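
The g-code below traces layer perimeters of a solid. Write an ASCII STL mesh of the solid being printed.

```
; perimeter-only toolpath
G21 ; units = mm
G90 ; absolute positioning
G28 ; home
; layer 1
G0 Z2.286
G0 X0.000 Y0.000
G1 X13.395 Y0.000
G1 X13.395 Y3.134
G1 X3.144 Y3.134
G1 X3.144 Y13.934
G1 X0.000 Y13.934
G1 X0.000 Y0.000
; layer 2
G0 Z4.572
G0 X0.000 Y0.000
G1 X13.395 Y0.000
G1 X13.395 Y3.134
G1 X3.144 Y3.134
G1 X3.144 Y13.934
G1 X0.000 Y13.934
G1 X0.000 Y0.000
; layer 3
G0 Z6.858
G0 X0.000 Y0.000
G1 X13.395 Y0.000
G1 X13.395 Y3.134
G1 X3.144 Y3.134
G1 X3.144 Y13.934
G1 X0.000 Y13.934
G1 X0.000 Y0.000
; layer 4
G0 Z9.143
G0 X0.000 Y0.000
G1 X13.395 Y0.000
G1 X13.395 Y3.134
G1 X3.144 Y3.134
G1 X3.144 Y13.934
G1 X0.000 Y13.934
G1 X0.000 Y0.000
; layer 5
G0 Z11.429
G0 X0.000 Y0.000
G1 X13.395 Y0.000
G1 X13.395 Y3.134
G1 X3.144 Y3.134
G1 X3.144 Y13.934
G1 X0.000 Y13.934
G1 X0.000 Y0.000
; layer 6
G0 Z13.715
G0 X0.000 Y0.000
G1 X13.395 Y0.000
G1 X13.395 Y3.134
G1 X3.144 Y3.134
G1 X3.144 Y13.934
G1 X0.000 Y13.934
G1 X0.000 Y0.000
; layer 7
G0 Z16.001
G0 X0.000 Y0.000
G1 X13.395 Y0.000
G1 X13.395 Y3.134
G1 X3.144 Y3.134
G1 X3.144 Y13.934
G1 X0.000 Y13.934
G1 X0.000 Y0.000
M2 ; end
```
solid part
  facet normal 0.0000 0.0000 -1.0000
    outer loop
      vertex 13.395 3.134 0.000
      vertex 13.395 0.000 0.000
      vertex 0.000 0.000 0.000
    endloop
  endfacet
  facet normal 0.0000 0.0000 -1.0000
    outer loop
      vertex 3.144 3.134 0.000
      vertex 13.395 3.134 0.000
      vertex 0.000 0.000 0.000
    endloop
  endfacet
  facet normal 0.0000 0.0000 -1.0000
    outer loop
      vertex 3.144 13.934 0.000
      vertex 3.144 3.134 0.000
      vertex 0.000 0.000 0.000
    endloop
  endfacet
  facet normal 0.0000 0.0000 -1.0000
    outer loop
      vertex 0.000 13.934 0.000
      vertex 3.144 13.934 0.000
      vertex 0.000 0.000 0.000
    endloop
  endfacet
  facet normal 0.0000 0.0000 1.0000
    outer loop
      vertex 0.000 0.000 16.001
      vertex 13.395 0.000 16.001
      vertex 13.395 3.134 16.001
    endloop
  endfacet
  facet normal 0.0000 0.0000 1.0000
    outer loop
      vertex 0.000 0.000 16.001
      vertex 13.395 3.134 16.001
      vertex 3.144 3.134 16.001
    endloop
  endfacet
  facet normal 0.0000 0.0000 1.0000
    outer loop
      vertex 0.000 0.000 16.001
      vertex 3.144 3.134 16.001
      vertex 3.144 13.934 16.001
    endloop
  endfacet
  facet normal 0.0000 0.0000 1.0000
    outer loop
      vertex 0.000 0.000 16.001
      vertex 3.144 13.934 16.001
      vertex 0.000 13.934 16.001
    endloop
  endfacet
  facet normal 0.0000 -1.0000 0.0000
    outer loop
      vertex 0.000 0.000 0.000
      vertex 13.395 0.000 0.000
      vertex 13.395 0.000 16.001
    endloop
  endfacet
  facet normal 0.0000 -1.0000 0.0000
    outer loop
      vertex 0.000 0.000 0.000
      vertex 13.395 0.000 16.001
      vertex 0.000 0.000 16.001
    endloop
  endfacet
  facet normal 1.0000 0.0000 0.0000
    outer loop
      vertex 13.395 0.000 0.000
      vertex 13.395 3.134 0.000
      vertex 13.395 3.134 16.001
    endloop
  endfacet
  facet normal 1.0000 0.0000 0.0000
    outer loop
      vertex 13.395 0.000 0.000
      vertex 13.395 3.134 16.001
      vertex 13.395 0.000 16.001
    endloop
  endfacet
  facet normal 0.0000 1.0000 0.0000
    outer loop
      vertex 13.395 3.134 0.000
      vertex 3.144 3.134 0.000
      vertex 3.144 3.134 16.001
    endloop
  endfacet
  facet normal 0.0000 1.0000 0.0000
    outer loop
      vertex 13.395 3.134 0.000
      vertex 3.144 3.134 16.001
      vertex 13.395 3.134 16.001
    endloop
  endfacet
  facet normal 1.0000 0.0000 0.0000
    outer loop
      vertex 3.144 3.134 0.000
      vertex 3.144 13.934 0.000
      vertex 3.144 13.934 16.001
    endloop
  endfacet
  facet normal 1.0000 0.0000 0.0000
    outer loop
      vertex 3.144 3.134 0.000
      vertex 3.144 13.934 16.001
      vertex 3.144 3.134 16.001
    endloop
  endfacet
  facet normal 0.0000 1.0000 0.0000
    outer loop
      vertex 3.144 13.934 0.000
      vertex 0.000 13.934 0.000
      vertex 0.000 13.934 16.001
    endloop
  endfacet
  facet normal 0.0000 1.0000 0.0000
    outer loop
      vertex 3.144 13.934 0.000
      vertex 0.000 13.934 16.001
      vertex 3.144 13.934 16.001
    endloop
  endfacet
  facet normal -1.0000 0.0000 0.0000
    outer loop
      vertex 0.000 13.934 0.000
      vertex 0.000 0.000 0.000
      vertex 0.000 0.000 16.001
    endloop
  endfacet
  facet normal -1.0000 0.0000 0.0000
    outer loop
      vertex 0.000 13.934 0.000
      vertex 0.000 0.000 16.001
      vertex 0.000 13.934 16.001
    endloop
  endfacet
endsolid part

The G0 Z moves step by Δz≈2.286 mm. Every layer's G1 loop is the same polygon, so the solid is a straight extrusion of it from z=0 to z≈16. Closing with flat bottom and top caps and triangulating gives 20 facets — an L-shaped prism: outer 13.4 × 13.9 mm, arm thicknesses ≈ 3.13 mm (horizontal) and 3.14 mm (vertical), extruded 16 mm in z.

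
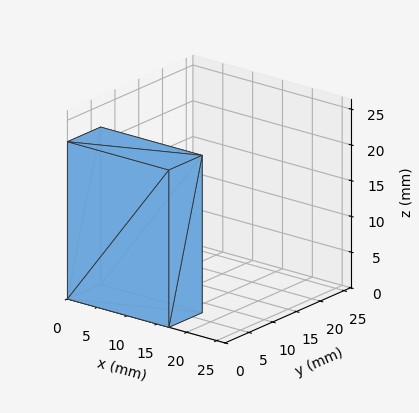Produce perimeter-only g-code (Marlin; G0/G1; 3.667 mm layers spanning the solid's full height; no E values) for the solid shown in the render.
Reading the render: the shape is a rectangular box, roughly 17 × 7 mm footprint and 22 mm tall (dimensions read to the nearest mm from the axis ticks). For the g-code, the solid's height is divided into equal slices at the stated Δz and each level perimeter traced with G1 moves after a G0 lift.

; perimeter-only toolpath
G21 ; units = mm
G90 ; absolute positioning
G28 ; home
; layer 1
G0 Z3.667
G0 X0.000 Y0.000
G1 X17.000 Y0.000
G1 X17.000 Y7.000
G1 X0.000 Y7.000
G1 X0.000 Y0.000
; layer 2
G0 Z7.333
G0 X0.000 Y0.000
G1 X17.000 Y0.000
G1 X17.000 Y7.000
G1 X0.000 Y7.000
G1 X0.000 Y0.000
; layer 3
G0 Z11.000
G0 X0.000 Y0.000
G1 X17.000 Y0.000
G1 X17.000 Y7.000
G1 X0.000 Y7.000
G1 X0.000 Y0.000
; layer 4
G0 Z14.667
G0 X0.000 Y0.000
G1 X17.000 Y0.000
G1 X17.000 Y7.000
G1 X0.000 Y7.000
G1 X0.000 Y0.000
; layer 5
G0 Z18.333
G0 X0.000 Y0.000
G1 X17.000 Y0.000
G1 X17.000 Y7.000
G1 X0.000 Y7.000
G1 X0.000 Y0.000
; layer 6
G0 Z22.000
G0 X0.000 Y0.000
G1 X17.000 Y0.000
G1 X17.000 Y7.000
G1 X0.000 Y7.000
G1 X0.000 Y0.000
M2 ; end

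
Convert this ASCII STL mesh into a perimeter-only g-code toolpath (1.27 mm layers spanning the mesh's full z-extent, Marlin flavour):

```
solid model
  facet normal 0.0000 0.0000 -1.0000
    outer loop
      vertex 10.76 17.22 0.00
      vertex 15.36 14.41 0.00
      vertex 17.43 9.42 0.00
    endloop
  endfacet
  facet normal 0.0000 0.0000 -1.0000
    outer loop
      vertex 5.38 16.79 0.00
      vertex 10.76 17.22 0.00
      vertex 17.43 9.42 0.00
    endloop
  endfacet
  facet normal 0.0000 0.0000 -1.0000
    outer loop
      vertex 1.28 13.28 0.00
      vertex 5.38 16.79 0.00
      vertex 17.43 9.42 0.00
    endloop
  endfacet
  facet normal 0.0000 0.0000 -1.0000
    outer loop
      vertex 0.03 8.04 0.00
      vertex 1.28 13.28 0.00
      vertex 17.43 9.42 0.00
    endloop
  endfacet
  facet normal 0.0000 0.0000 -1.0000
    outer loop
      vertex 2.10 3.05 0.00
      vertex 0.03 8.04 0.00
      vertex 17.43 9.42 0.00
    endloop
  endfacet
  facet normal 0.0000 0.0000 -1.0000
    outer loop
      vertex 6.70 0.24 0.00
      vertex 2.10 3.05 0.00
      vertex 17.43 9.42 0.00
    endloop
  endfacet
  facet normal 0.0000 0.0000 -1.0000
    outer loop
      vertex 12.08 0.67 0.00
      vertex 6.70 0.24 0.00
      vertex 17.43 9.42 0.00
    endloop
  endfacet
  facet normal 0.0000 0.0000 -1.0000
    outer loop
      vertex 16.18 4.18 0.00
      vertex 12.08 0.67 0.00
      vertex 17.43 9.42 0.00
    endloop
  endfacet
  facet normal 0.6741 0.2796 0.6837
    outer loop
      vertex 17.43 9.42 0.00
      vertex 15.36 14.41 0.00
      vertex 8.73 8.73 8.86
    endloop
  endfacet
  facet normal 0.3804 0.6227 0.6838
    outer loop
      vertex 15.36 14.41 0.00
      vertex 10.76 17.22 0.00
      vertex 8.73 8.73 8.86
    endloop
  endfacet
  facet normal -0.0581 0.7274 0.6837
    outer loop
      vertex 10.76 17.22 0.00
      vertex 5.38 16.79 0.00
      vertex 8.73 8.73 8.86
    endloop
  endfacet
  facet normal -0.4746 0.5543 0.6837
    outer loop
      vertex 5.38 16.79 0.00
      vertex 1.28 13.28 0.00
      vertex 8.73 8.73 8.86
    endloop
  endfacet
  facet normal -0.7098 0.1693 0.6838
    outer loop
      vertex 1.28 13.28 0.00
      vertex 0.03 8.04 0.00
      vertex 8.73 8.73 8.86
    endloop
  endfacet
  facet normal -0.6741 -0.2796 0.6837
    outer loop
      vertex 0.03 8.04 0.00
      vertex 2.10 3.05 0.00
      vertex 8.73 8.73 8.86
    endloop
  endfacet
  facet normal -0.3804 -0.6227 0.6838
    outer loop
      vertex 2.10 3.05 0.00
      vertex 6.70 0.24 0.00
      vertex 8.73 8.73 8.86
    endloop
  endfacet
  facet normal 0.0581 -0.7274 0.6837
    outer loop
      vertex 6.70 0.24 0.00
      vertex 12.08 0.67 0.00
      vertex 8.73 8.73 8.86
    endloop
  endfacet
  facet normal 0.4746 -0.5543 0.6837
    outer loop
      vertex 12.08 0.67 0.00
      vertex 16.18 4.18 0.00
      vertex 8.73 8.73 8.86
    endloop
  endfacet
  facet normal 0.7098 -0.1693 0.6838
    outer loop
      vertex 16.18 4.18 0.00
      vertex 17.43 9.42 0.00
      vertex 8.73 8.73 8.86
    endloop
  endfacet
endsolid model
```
; perimeter-only toolpath
G21 ; units = mm
G90 ; absolute positioning
G28 ; home
; layer 1
G0 Z1.27
G0 X16.19 Y9.32
G1 X14.41 Y13.60
G1 X10.47 Y16.01
G1 X5.86 Y15.64
G1 X2.34 Y12.63
G1 X1.27 Y8.14
G1 X3.05 Y3.86
G1 X6.99 Y1.45
G1 X11.60 Y1.82
G1 X15.12 Y4.83
G1 X16.19 Y9.32
; layer 2
G0 Z2.53
G0 X14.94 Y9.22
G1 X13.47 Y12.79
G1 X10.18 Y14.79
G1 X6.34 Y14.49
G1 X3.41 Y11.98
G1 X2.52 Y8.24
G1 X3.99 Y4.67
G1 X7.28 Y2.67
G1 X11.12 Y2.97
G1 X14.05 Y5.48
G1 X14.94 Y9.22
; layer 3
G0 Z3.80
G0 X13.70 Y9.12
G1 X12.52 Y11.98
G1 X9.89 Y13.58
G1 X6.82 Y13.34
G1 X4.47 Y11.33
G1 X3.76 Y8.34
G1 X4.94 Y5.48
G1 X7.57 Y3.88
G1 X10.64 Y4.12
G1 X12.99 Y6.13
G1 X13.70 Y9.12
; layer 4
G0 Z5.06
G0 X12.46 Y9.03
G1 X11.57 Y11.16
G1 X9.60 Y12.37
G1 X7.29 Y12.18
G1 X5.54 Y10.68
G1 X5.00 Y8.43
G1 X5.89 Y6.30
G1 X7.86 Y5.09
G1 X10.17 Y5.28
G1 X11.92 Y6.78
G1 X12.46 Y9.03
; layer 5
G0 Z6.33
G0 X11.22 Y8.93
G1 X10.62 Y10.35
G1 X9.31 Y11.16
G1 X7.77 Y11.03
G1 X6.60 Y10.03
G1 X6.24 Y8.53
G1 X6.84 Y7.11
G1 X8.15 Y6.30
G1 X9.69 Y6.43
G1 X10.86 Y7.43
G1 X11.22 Y8.93
; layer 6
G0 Z7.59
G0 X9.97 Y8.83
G1 X9.68 Y9.54
G1 X9.02 Y9.94
G1 X8.25 Y9.88
G1 X7.67 Y9.38
G1 X7.49 Y8.63
G1 X7.78 Y7.92
G1 X8.44 Y7.52
G1 X9.21 Y7.58
G1 X9.79 Y8.08
G1 X9.97 Y8.83
M2 ; end

The solid is a regular 10-sided pyramid, base circumscribed radius ≈ 8.73 mm, apex at z ≈ 8.86 mm. Slicing at Δz = 1.27 mm — 7 equal slices spanning the solid's height, so layer i sits at z = i·h/7 — gives 6 non-empty perimeters. Each is a 10-segment closed polygon; G0 lifts to the layer z and rapids to the start vertex, then G1 traces the edges. The cross-section shrinks linearly with z (the slice at the apex is degenerate and omitted).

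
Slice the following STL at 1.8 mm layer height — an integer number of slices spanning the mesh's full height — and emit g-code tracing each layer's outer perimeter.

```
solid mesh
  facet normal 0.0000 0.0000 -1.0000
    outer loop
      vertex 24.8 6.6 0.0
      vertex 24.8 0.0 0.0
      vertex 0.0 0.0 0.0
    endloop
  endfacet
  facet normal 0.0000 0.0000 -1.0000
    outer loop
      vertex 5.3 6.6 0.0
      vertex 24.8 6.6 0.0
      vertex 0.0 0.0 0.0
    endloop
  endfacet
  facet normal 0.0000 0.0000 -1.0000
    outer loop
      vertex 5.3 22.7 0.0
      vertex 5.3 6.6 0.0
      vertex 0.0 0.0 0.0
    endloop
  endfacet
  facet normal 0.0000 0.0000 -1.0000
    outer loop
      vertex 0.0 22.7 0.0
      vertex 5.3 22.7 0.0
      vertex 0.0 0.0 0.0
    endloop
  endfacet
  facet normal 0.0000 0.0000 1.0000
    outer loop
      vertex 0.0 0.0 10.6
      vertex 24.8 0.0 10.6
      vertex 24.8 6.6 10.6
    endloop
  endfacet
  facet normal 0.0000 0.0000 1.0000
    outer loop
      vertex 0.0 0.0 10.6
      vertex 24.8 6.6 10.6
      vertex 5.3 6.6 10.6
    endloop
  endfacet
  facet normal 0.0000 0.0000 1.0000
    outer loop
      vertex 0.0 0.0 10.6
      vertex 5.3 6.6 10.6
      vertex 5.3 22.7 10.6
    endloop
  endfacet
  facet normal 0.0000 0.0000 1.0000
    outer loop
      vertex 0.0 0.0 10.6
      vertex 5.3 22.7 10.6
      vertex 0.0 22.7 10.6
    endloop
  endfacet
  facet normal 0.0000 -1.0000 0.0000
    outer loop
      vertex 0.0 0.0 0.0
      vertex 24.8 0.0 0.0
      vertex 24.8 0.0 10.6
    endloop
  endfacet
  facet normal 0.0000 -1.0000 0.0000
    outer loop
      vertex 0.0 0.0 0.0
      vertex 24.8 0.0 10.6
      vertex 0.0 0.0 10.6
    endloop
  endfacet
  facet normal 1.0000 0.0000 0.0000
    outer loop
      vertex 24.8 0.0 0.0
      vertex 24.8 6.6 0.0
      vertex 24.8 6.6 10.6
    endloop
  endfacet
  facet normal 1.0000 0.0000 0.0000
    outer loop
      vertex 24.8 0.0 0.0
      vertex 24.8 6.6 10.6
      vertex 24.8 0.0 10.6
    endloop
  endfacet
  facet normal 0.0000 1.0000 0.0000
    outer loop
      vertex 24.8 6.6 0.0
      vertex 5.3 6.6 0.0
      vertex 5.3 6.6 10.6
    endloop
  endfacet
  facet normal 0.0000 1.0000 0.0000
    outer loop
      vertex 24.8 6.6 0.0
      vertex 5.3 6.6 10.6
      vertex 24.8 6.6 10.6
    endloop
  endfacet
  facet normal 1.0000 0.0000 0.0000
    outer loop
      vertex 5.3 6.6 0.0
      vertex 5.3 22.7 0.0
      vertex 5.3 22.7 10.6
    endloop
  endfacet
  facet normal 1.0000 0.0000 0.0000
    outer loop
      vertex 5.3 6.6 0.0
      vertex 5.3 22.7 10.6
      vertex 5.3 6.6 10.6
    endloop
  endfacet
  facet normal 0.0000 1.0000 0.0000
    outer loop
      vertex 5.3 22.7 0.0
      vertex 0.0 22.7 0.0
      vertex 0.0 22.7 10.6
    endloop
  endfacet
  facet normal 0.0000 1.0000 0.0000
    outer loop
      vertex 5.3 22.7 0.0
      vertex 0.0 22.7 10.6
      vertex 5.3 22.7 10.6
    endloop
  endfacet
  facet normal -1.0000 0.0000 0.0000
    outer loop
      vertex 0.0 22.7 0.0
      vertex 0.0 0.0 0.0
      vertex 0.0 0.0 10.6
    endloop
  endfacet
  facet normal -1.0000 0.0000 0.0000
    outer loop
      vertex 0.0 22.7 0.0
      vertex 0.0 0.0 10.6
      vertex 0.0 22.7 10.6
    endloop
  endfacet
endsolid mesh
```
; perimeter-only toolpath
G21 ; units = mm
G90 ; absolute positioning
G28 ; home
; layer 1
G0 Z1.8
G0 X0.0 Y0.0
G1 X24.8 Y0.0
G1 X24.8 Y6.6
G1 X5.3 Y6.6
G1 X5.3 Y22.7
G1 X0.0 Y22.7
G1 X0.0 Y0.0
; layer 2
G0 Z3.5
G0 X0.0 Y0.0
G1 X24.8 Y0.0
G1 X24.8 Y6.6
G1 X5.3 Y6.6
G1 X5.3 Y22.7
G1 X0.0 Y22.7
G1 X0.0 Y0.0
; layer 3
G0 Z5.3
G0 X0.0 Y0.0
G1 X24.8 Y0.0
G1 X24.8 Y6.6
G1 X5.3 Y6.6
G1 X5.3 Y22.7
G1 X0.0 Y22.7
G1 X0.0 Y0.0
; layer 4
G0 Z7.1
G0 X0.0 Y0.0
G1 X24.8 Y0.0
G1 X24.8 Y6.6
G1 X5.3 Y6.6
G1 X5.3 Y22.7
G1 X0.0 Y22.7
G1 X0.0 Y0.0
; layer 5
G0 Z8.8
G0 X0.0 Y0.0
G1 X24.8 Y0.0
G1 X24.8 Y6.6
G1 X5.3 Y6.6
G1 X5.3 Y22.7
G1 X0.0 Y22.7
G1 X0.0 Y0.0
; layer 6
G0 Z10.6
G0 X0.0 Y0.0
G1 X24.8 Y0.0
G1 X24.8 Y6.6
G1 X5.3 Y6.6
G1 X5.3 Y22.7
G1 X0.0 Y22.7
G1 X0.0 Y0.0
M2 ; end

The solid is an L-shaped prism: outer 24.8 × 22.7 mm, arm thicknesses ≈ 6.6 mm (horizontal) and 5.3 mm (vertical), extruded 10.6 mm in z. Slicing at Δz = 1.8 mm — 6 equal slices spanning the solid's height, so layer i sits at z = i·h/6 — gives 6 non-empty perimeters. Each is a 6-segment closed polygon; G0 lifts to the layer z and rapids to the start vertex, then G1 traces the edges.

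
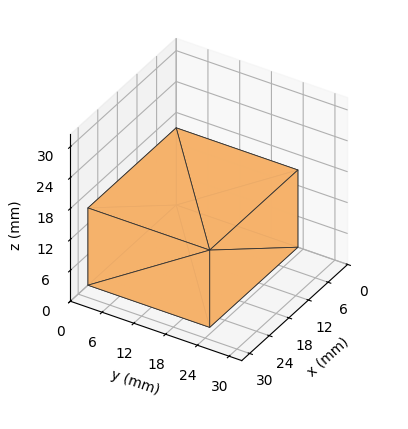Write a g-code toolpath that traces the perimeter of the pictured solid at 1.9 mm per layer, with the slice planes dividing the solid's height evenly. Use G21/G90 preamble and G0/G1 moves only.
Reading the render: the shape is a rectangular box, roughly 27 × 23 mm footprint and 15 mm tall (dimensions read to the nearest mm from the axis ticks). For the g-code, the solid's height is divided into equal slices at the stated Δz and each level perimeter traced with G1 moves after a G0 lift.

; perimeter-only toolpath
G21 ; units = mm
G90 ; absolute positioning
G28 ; home
; layer 1
G0 Z1.9
G0 X0.0 Y0.0
G1 X27.0 Y0.0
G1 X27.0 Y23.0
G1 X0.0 Y23.0
G1 X0.0 Y0.0
; layer 2
G0 Z3.8
G0 X0.0 Y0.0
G1 X27.0 Y0.0
G1 X27.0 Y23.0
G1 X0.0 Y23.0
G1 X0.0 Y0.0
; layer 3
G0 Z5.6
G0 X0.0 Y0.0
G1 X27.0 Y0.0
G1 X27.0 Y23.0
G1 X0.0 Y23.0
G1 X0.0 Y0.0
; layer 4
G0 Z7.5
G0 X0.0 Y0.0
G1 X27.0 Y0.0
G1 X27.0 Y23.0
G1 X0.0 Y23.0
G1 X0.0 Y0.0
; layer 5
G0 Z9.4
G0 X0.0 Y0.0
G1 X27.0 Y0.0
G1 X27.0 Y23.0
G1 X0.0 Y23.0
G1 X0.0 Y0.0
; layer 6
G0 Z11.2
G0 X0.0 Y0.0
G1 X27.0 Y0.0
G1 X27.0 Y23.0
G1 X0.0 Y23.0
G1 X0.0 Y0.0
; layer 7
G0 Z13.1
G0 X0.0 Y0.0
G1 X27.0 Y0.0
G1 X27.0 Y23.0
G1 X0.0 Y23.0
G1 X0.0 Y0.0
; layer 8
G0 Z15.0
G0 X0.0 Y0.0
G1 X27.0 Y0.0
G1 X27.0 Y23.0
G1 X0.0 Y23.0
G1 X0.0 Y0.0
M2 ; end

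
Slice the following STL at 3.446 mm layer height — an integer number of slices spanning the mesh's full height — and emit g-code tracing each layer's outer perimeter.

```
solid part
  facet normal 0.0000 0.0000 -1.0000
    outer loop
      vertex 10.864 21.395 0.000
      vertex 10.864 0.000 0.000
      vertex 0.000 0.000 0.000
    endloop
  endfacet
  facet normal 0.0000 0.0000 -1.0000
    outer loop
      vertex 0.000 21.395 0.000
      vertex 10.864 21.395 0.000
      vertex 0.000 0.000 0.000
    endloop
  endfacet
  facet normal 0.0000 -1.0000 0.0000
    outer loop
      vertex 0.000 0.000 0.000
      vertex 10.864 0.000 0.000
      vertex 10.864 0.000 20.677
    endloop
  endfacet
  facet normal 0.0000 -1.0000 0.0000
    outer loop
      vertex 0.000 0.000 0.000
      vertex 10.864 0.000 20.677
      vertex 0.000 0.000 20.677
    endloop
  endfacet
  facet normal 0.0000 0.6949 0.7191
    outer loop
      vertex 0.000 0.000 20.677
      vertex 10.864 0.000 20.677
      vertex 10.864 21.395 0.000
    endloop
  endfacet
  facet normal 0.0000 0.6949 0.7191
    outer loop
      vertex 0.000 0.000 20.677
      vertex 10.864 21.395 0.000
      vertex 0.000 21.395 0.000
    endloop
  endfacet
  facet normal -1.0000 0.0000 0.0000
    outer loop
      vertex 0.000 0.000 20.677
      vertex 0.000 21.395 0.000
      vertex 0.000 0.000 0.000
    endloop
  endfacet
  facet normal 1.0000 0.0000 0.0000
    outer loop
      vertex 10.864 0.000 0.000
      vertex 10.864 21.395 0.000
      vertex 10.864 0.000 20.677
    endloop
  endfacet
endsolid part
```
; perimeter-only toolpath
G21 ; units = mm
G90 ; absolute positioning
G28 ; home
; layer 1
G0 Z3.446
G0 X0.000 Y0.000
G1 X10.864 Y0.000
G1 X10.864 Y17.829
G1 X0.000 Y17.829
G1 X0.000 Y0.000
; layer 2
G0 Z6.892
G0 X0.000 Y0.000
G1 X10.864 Y0.000
G1 X10.864 Y14.263
G1 X0.000 Y14.263
G1 X0.000 Y0.000
; layer 3
G0 Z10.338
G0 X0.000 Y0.000
G1 X10.864 Y0.000
G1 X10.864 Y10.697
G1 X0.000 Y10.697
G1 X0.000 Y0.000
; layer 4
G0 Z13.785
G0 X0.000 Y0.000
G1 X10.864 Y0.000
G1 X10.864 Y7.132
G1 X0.000 Y7.132
G1 X0.000 Y0.000
; layer 5
G0 Z17.231
G0 X0.000 Y0.000
G1 X10.864 Y0.000
G1 X10.864 Y3.566
G1 X0.000 Y3.566
G1 X0.000 Y0.000
M2 ; end

The solid is a wedge (ramp): 10.9 × 21.4 mm base, rising to 20.7 mm along the y=0 edge and sloping linearly to z=0 at y=21.4. Slicing at Δz = 3.446 mm — 6 equal slices spanning the solid's height, so layer i sits at z = i·h/6 — gives 5 non-empty perimeters. Each is a 4-segment closed polygon; G0 lifts to the layer z and rapids to the start vertex, then G1 traces the edges. The cross-section shrinks linearly with z (the slice at the apex is degenerate and omitted).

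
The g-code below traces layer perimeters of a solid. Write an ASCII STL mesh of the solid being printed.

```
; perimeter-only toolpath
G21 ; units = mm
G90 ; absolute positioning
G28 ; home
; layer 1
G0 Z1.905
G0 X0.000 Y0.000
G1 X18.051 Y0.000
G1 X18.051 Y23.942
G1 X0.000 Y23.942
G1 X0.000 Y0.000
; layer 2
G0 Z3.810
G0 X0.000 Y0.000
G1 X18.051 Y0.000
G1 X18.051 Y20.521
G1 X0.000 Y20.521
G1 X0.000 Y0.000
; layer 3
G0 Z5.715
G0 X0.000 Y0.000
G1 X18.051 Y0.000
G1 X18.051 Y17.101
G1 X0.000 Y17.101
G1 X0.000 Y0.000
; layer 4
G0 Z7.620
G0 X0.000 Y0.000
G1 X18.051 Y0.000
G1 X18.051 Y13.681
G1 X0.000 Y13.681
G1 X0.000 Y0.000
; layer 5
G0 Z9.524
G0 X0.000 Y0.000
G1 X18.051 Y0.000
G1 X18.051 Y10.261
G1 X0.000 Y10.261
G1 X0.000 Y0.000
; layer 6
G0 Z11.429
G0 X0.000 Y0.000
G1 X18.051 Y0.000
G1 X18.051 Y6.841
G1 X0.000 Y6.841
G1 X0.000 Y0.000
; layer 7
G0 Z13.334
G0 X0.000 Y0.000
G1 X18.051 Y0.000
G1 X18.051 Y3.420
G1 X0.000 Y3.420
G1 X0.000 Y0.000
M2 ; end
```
solid part
  facet normal 0.0000 0.0000 -1.0000
    outer loop
      vertex 18.051 27.362 0.000
      vertex 18.051 0.000 0.000
      vertex 0.000 0.000 0.000
    endloop
  endfacet
  facet normal 0.0000 0.0000 -1.0000
    outer loop
      vertex 0.000 27.362 0.000
      vertex 18.051 27.362 0.000
      vertex 0.000 0.000 0.000
    endloop
  endfacet
  facet normal 0.0000 -1.0000 0.0000
    outer loop
      vertex 0.000 0.000 0.000
      vertex 18.051 0.000 0.000
      vertex 18.051 0.000 15.239
    endloop
  endfacet
  facet normal 0.0000 -1.0000 0.0000
    outer loop
      vertex 0.000 0.000 0.000
      vertex 18.051 0.000 15.239
      vertex 0.000 0.000 15.239
    endloop
  endfacet
  facet normal 0.0000 0.4866 0.8736
    outer loop
      vertex 0.000 0.000 15.239
      vertex 18.051 0.000 15.239
      vertex 18.051 27.362 0.000
    endloop
  endfacet
  facet normal 0.0000 0.4866 0.8736
    outer loop
      vertex 0.000 0.000 15.239
      vertex 18.051 27.362 0.000
      vertex 0.000 27.362 0.000
    endloop
  endfacet
  facet normal -1.0000 0.0000 0.0000
    outer loop
      vertex 0.000 0.000 15.239
      vertex 0.000 27.362 0.000
      vertex 0.000 0.000 0.000
    endloop
  endfacet
  facet normal 1.0000 0.0000 0.0000
    outer loop
      vertex 18.051 0.000 0.000
      vertex 18.051 27.362 0.000
      vertex 18.051 0.000 15.239
    endloop
  endfacet
endsolid part

The G0 Z moves step by Δz≈1.905 mm. The G1 loops shrink linearly with z, so the solid tapers from its base footprint up to z≈15.2. Closing with a flat bottom cap and the tapered top and triangulating gives 8 facets — a wedge (ramp): 18.1 × 27.4 mm base, rising to 15.2 mm along the y=0 edge and sloping linearly to z=0 at y=27.4.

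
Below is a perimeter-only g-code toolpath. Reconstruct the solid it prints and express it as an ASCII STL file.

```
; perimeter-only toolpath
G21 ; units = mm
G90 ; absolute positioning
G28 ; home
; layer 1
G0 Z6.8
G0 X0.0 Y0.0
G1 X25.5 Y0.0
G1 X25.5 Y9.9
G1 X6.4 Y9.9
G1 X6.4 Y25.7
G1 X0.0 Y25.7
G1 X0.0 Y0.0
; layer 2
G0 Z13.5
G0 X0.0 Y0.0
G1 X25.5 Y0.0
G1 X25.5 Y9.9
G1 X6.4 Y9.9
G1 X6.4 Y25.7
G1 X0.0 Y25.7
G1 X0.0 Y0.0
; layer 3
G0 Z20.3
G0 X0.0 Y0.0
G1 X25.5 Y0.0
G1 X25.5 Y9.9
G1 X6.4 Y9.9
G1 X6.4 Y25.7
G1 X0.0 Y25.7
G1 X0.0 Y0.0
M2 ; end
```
solid part
  facet normal 0.0000 0.0000 -1.0000
    outer loop
      vertex 25.5 9.9 0.0
      vertex 25.5 0.0 0.0
      vertex 0.0 0.0 0.0
    endloop
  endfacet
  facet normal 0.0000 0.0000 -1.0000
    outer loop
      vertex 6.4 9.9 0.0
      vertex 25.5 9.9 0.0
      vertex 0.0 0.0 0.0
    endloop
  endfacet
  facet normal 0.0000 0.0000 -1.0000
    outer loop
      vertex 6.4 25.7 0.0
      vertex 6.4 9.9 0.0
      vertex 0.0 0.0 0.0
    endloop
  endfacet
  facet normal 0.0000 0.0000 -1.0000
    outer loop
      vertex 0.0 25.7 0.0
      vertex 6.4 25.7 0.0
      vertex 0.0 0.0 0.0
    endloop
  endfacet
  facet normal 0.0000 0.0000 1.0000
    outer loop
      vertex 0.0 0.0 20.3
      vertex 25.5 0.0 20.3
      vertex 25.5 9.9 20.3
    endloop
  endfacet
  facet normal 0.0000 0.0000 1.0000
    outer loop
      vertex 0.0 0.0 20.3
      vertex 25.5 9.9 20.3
      vertex 6.4 9.9 20.3
    endloop
  endfacet
  facet normal 0.0000 0.0000 1.0000
    outer loop
      vertex 0.0 0.0 20.3
      vertex 6.4 9.9 20.3
      vertex 6.4 25.7 20.3
    endloop
  endfacet
  facet normal 0.0000 0.0000 1.0000
    outer loop
      vertex 0.0 0.0 20.3
      vertex 6.4 25.7 20.3
      vertex 0.0 25.7 20.3
    endloop
  endfacet
  facet normal 0.0000 -1.0000 0.0000
    outer loop
      vertex 0.0 0.0 0.0
      vertex 25.5 0.0 0.0
      vertex 25.5 0.0 20.3
    endloop
  endfacet
  facet normal 0.0000 -1.0000 0.0000
    outer loop
      vertex 0.0 0.0 0.0
      vertex 25.5 0.0 20.3
      vertex 0.0 0.0 20.3
    endloop
  endfacet
  facet normal 1.0000 0.0000 0.0000
    outer loop
      vertex 25.5 0.0 0.0
      vertex 25.5 9.9 0.0
      vertex 25.5 9.9 20.3
    endloop
  endfacet
  facet normal 1.0000 0.0000 0.0000
    outer loop
      vertex 25.5 0.0 0.0
      vertex 25.5 9.9 20.3
      vertex 25.5 0.0 20.3
    endloop
  endfacet
  facet normal 0.0000 1.0000 0.0000
    outer loop
      vertex 25.5 9.9 0.0
      vertex 6.4 9.9 0.0
      vertex 6.4 9.9 20.3
    endloop
  endfacet
  facet normal 0.0000 1.0000 0.0000
    outer loop
      vertex 25.5 9.9 0.0
      vertex 6.4 9.9 20.3
      vertex 25.5 9.9 20.3
    endloop
  endfacet
  facet normal 1.0000 0.0000 0.0000
    outer loop
      vertex 6.4 9.9 0.0
      vertex 6.4 25.7 0.0
      vertex 6.4 25.7 20.3
    endloop
  endfacet
  facet normal 1.0000 0.0000 0.0000
    outer loop
      vertex 6.4 9.9 0.0
      vertex 6.4 25.7 20.3
      vertex 6.4 9.9 20.3
    endloop
  endfacet
  facet normal 0.0000 1.0000 0.0000
    outer loop
      vertex 6.4 25.7 0.0
      vertex 0.0 25.7 0.0
      vertex 0.0 25.7 20.3
    endloop
  endfacet
  facet normal 0.0000 1.0000 0.0000
    outer loop
      vertex 6.4 25.7 0.0
      vertex 0.0 25.7 20.3
      vertex 6.4 25.7 20.3
    endloop
  endfacet
  facet normal -1.0000 0.0000 0.0000
    outer loop
      vertex 0.0 25.7 0.0
      vertex 0.0 0.0 0.0
      vertex 0.0 0.0 20.3
    endloop
  endfacet
  facet normal -1.0000 0.0000 0.0000
    outer loop
      vertex 0.0 25.7 0.0
      vertex 0.0 0.0 20.3
      vertex 0.0 25.7 20.3
    endloop
  endfacet
endsolid part

The G0 Z moves step by Δz≈6.8 mm. Every layer's G1 loop is the same polygon, so the solid is a straight extrusion of it from z=0 to z≈20.3. Closing with flat bottom and top caps and triangulating gives 20 facets — an L-shaped prism: outer 25.5 × 25.7 mm, arm thicknesses ≈ 9.9 mm (horizontal) and 6.4 mm (vertical), extruded 20.3 mm in z.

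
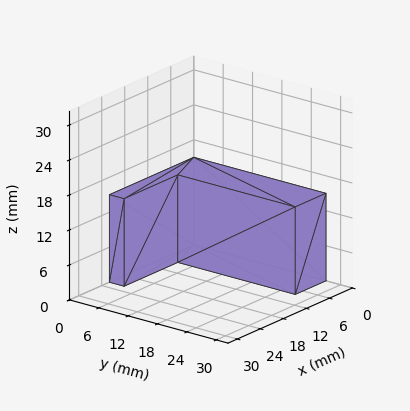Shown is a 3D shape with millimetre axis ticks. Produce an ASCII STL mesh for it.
Reading the render: the shape is an L-shaped prism: outer 22 × 27 mm, arm thicknesses ≈ 3 mm (horizontal) and 8 mm (vertical), extruded 15 mm in z (dimensions read to the nearest mm from the axis ticks). For the STL, each face is triangulated and given an outward normal.

solid part
  facet normal 0.0000 0.0000 -1.0000
    outer loop
      vertex 22.000 3.000 0.000
      vertex 22.000 0.000 0.000
      vertex 0.000 0.000 0.000
    endloop
  endfacet
  facet normal 0.0000 0.0000 -1.0000
    outer loop
      vertex 8.000 3.000 0.000
      vertex 22.000 3.000 0.000
      vertex 0.000 0.000 0.000
    endloop
  endfacet
  facet normal 0.0000 0.0000 -1.0000
    outer loop
      vertex 8.000 27.000 0.000
      vertex 8.000 3.000 0.000
      vertex 0.000 0.000 0.000
    endloop
  endfacet
  facet normal 0.0000 0.0000 -1.0000
    outer loop
      vertex 0.000 27.000 0.000
      vertex 8.000 27.000 0.000
      vertex 0.000 0.000 0.000
    endloop
  endfacet
  facet normal 0.0000 0.0000 1.0000
    outer loop
      vertex 0.000 0.000 15.000
      vertex 22.000 0.000 15.000
      vertex 22.000 3.000 15.000
    endloop
  endfacet
  facet normal 0.0000 0.0000 1.0000
    outer loop
      vertex 0.000 0.000 15.000
      vertex 22.000 3.000 15.000
      vertex 8.000 3.000 15.000
    endloop
  endfacet
  facet normal 0.0000 0.0000 1.0000
    outer loop
      vertex 0.000 0.000 15.000
      vertex 8.000 3.000 15.000
      vertex 8.000 27.000 15.000
    endloop
  endfacet
  facet normal 0.0000 0.0000 1.0000
    outer loop
      vertex 0.000 0.000 15.000
      vertex 8.000 27.000 15.000
      vertex 0.000 27.000 15.000
    endloop
  endfacet
  facet normal 0.0000 -1.0000 0.0000
    outer loop
      vertex 0.000 0.000 0.000
      vertex 22.000 0.000 0.000
      vertex 22.000 0.000 15.000
    endloop
  endfacet
  facet normal 0.0000 -1.0000 0.0000
    outer loop
      vertex 0.000 0.000 0.000
      vertex 22.000 0.000 15.000
      vertex 0.000 0.000 15.000
    endloop
  endfacet
  facet normal 1.0000 0.0000 0.0000
    outer loop
      vertex 22.000 0.000 0.000
      vertex 22.000 3.000 0.000
      vertex 22.000 3.000 15.000
    endloop
  endfacet
  facet normal 1.0000 0.0000 0.0000
    outer loop
      vertex 22.000 0.000 0.000
      vertex 22.000 3.000 15.000
      vertex 22.000 0.000 15.000
    endloop
  endfacet
  facet normal 0.0000 1.0000 0.0000
    outer loop
      vertex 22.000 3.000 0.000
      vertex 8.000 3.000 0.000
      vertex 8.000 3.000 15.000
    endloop
  endfacet
  facet normal 0.0000 1.0000 0.0000
    outer loop
      vertex 22.000 3.000 0.000
      vertex 8.000 3.000 15.000
      vertex 22.000 3.000 15.000
    endloop
  endfacet
  facet normal 1.0000 0.0000 0.0000
    outer loop
      vertex 8.000 3.000 0.000
      vertex 8.000 27.000 0.000
      vertex 8.000 27.000 15.000
    endloop
  endfacet
  facet normal 1.0000 0.0000 0.0000
    outer loop
      vertex 8.000 3.000 0.000
      vertex 8.000 27.000 15.000
      vertex 8.000 3.000 15.000
    endloop
  endfacet
  facet normal 0.0000 1.0000 0.0000
    outer loop
      vertex 8.000 27.000 0.000
      vertex 0.000 27.000 0.000
      vertex 0.000 27.000 15.000
    endloop
  endfacet
  facet normal 0.0000 1.0000 0.0000
    outer loop
      vertex 8.000 27.000 0.000
      vertex 0.000 27.000 15.000
      vertex 8.000 27.000 15.000
    endloop
  endfacet
  facet normal -1.0000 0.0000 0.0000
    outer loop
      vertex 0.000 27.000 0.000
      vertex 0.000 0.000 0.000
      vertex 0.000 0.000 15.000
    endloop
  endfacet
  facet normal -1.0000 0.0000 0.0000
    outer loop
      vertex 0.000 27.000 0.000
      vertex 0.000 0.000 15.000
      vertex 0.000 27.000 15.000
    endloop
  endfacet
endsolid part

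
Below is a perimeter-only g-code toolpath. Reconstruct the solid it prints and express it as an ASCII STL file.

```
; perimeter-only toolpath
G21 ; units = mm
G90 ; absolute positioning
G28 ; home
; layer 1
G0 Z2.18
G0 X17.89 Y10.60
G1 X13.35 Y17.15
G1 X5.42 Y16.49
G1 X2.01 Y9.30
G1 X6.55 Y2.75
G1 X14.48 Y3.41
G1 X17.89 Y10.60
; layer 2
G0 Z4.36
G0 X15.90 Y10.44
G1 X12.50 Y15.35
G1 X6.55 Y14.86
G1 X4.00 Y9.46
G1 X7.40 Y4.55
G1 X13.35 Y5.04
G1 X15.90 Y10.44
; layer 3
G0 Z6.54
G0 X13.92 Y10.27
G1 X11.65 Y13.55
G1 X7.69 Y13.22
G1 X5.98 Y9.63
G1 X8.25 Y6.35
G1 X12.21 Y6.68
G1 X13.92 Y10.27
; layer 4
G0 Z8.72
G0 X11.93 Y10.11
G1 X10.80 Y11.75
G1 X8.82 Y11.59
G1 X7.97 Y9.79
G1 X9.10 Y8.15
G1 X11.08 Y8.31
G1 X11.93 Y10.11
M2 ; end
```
solid part
  facet normal 0.0000 0.0000 -1.0000
    outer loop
      vertex 4.29 18.13 0.00
      vertex 14.20 18.95 0.00
      vertex 19.87 10.76 0.00
    endloop
  endfacet
  facet normal 0.0000 0.0000 -1.0000
    outer loop
      vertex 0.03 9.14 0.00
      vertex 4.29 18.13 0.00
      vertex 19.87 10.76 0.00
    endloop
  endfacet
  facet normal 0.0000 0.0000 -1.0000
    outer loop
      vertex 5.70 0.95 0.00
      vertex 0.03 9.14 0.00
      vertex 19.87 10.76 0.00
    endloop
  endfacet
  facet normal 0.0000 0.0000 -1.0000
    outer loop
      vertex 15.61 1.77 0.00
      vertex 5.70 0.95 0.00
      vertex 19.87 10.76 0.00
    endloop
  endfacet
  facet normal 0.6450 0.4465 0.6202
    outer loop
      vertex 19.87 10.76 0.00
      vertex 14.20 18.95 0.00
      vertex 9.95 9.95 10.90
    endloop
  endfacet
  facet normal -0.0647 0.7817 0.6202
    outer loop
      vertex 14.20 18.95 0.00
      vertex 4.29 18.13 0.00
      vertex 9.95 9.95 10.90
    endloop
  endfacet
  facet normal -0.7089 0.3359 0.6202
    outer loop
      vertex 4.29 18.13 0.00
      vertex 0.03 9.14 0.00
      vertex 9.95 9.95 10.90
    endloop
  endfacet
  facet normal -0.6450 -0.4465 0.6202
    outer loop
      vertex 0.03 9.14 0.00
      vertex 5.70 0.95 0.00
      vertex 9.95 9.95 10.90
    endloop
  endfacet
  facet normal 0.0647 -0.7817 0.6202
    outer loop
      vertex 5.70 0.95 0.00
      vertex 15.61 1.77 0.00
      vertex 9.95 9.95 10.90
    endloop
  endfacet
  facet normal 0.7089 -0.3359 0.6202
    outer loop
      vertex 15.61 1.77 0.00
      vertex 19.87 10.76 0.00
      vertex 9.95 9.95 10.90
    endloop
  endfacet
endsolid part

The G0 Z moves step by Δz≈2.18 mm. The G1 loops shrink linearly with z, so the solid tapers from its base footprint up to z≈10.9. Closing with a flat bottom cap and the tapered top and triangulating gives 10 facets — a regular 6-sided pyramid, base circumscribed radius ≈ 9.95 mm, apex at z ≈ 10.9 mm.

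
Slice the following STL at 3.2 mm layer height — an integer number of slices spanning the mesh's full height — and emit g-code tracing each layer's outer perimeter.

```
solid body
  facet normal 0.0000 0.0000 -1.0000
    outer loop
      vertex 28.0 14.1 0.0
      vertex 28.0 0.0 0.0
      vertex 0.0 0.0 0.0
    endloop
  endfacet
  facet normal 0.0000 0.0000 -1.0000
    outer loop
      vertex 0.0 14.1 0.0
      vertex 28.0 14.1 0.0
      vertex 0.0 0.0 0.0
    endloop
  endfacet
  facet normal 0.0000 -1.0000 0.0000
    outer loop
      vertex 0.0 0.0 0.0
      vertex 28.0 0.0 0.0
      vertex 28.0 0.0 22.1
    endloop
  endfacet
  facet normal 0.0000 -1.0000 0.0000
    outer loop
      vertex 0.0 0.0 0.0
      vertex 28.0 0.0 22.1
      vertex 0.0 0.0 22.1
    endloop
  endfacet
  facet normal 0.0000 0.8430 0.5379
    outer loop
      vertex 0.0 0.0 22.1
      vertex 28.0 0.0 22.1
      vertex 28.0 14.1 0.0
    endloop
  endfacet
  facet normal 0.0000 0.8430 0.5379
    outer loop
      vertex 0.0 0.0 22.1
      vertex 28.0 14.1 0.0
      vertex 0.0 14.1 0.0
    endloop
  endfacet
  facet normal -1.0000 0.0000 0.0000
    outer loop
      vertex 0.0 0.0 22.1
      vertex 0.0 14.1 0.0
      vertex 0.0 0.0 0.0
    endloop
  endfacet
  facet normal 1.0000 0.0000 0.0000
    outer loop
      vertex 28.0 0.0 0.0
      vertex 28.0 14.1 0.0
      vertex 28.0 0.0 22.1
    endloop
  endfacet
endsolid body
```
; perimeter-only toolpath
G21 ; units = mm
G90 ; absolute positioning
G28 ; home
; layer 1
G0 Z3.2
G0 X0.0 Y0.0
G1 X28.0 Y0.0
G1 X28.0 Y12.1
G1 X0.0 Y12.1
G1 X0.0 Y0.0
; layer 2
G0 Z6.3
G0 X0.0 Y0.0
G1 X28.0 Y0.0
G1 X28.0 Y10.1
G1 X0.0 Y10.1
G1 X0.0 Y0.0
; layer 3
G0 Z9.5
G0 X0.0 Y0.0
G1 X28.0 Y0.0
G1 X28.0 Y8.1
G1 X0.0 Y8.1
G1 X0.0 Y0.0
; layer 4
G0 Z12.6
G0 X0.0 Y0.0
G1 X28.0 Y0.0
G1 X28.0 Y6.0
G1 X0.0 Y6.0
G1 X0.0 Y0.0
; layer 5
G0 Z15.8
G0 X0.0 Y0.0
G1 X28.0 Y0.0
G1 X28.0 Y4.0
G1 X0.0 Y4.0
G1 X0.0 Y0.0
; layer 6
G0 Z18.9
G0 X0.0 Y0.0
G1 X28.0 Y0.0
G1 X28.0 Y2.0
G1 X0.0 Y2.0
G1 X0.0 Y0.0
M2 ; end

The solid is a wedge (ramp): 28 × 14.1 mm base, rising to 22.1 mm along the y=0 edge and sloping linearly to z=0 at y=14.1. Slicing at Δz = 3.2 mm — 7 equal slices spanning the solid's height, so layer i sits at z = i·h/7 — gives 6 non-empty perimeters. Each is a 4-segment closed polygon; G0 lifts to the layer z and rapids to the start vertex, then G1 traces the edges. The cross-section shrinks linearly with z (the slice at the apex is degenerate and omitted).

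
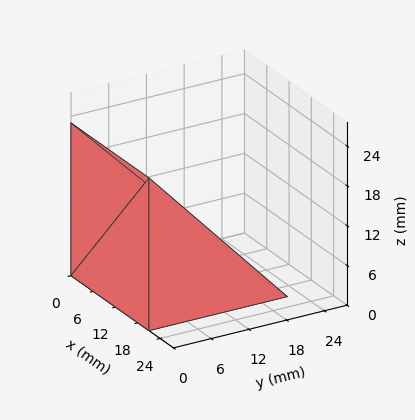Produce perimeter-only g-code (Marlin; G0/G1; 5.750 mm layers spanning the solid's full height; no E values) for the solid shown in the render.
Reading the render: the shape is a wedge (ramp): 21 × 22 mm base, rising to 23 mm along the y=0 edge and sloping linearly to z=0 at y=22 (dimensions read to the nearest mm from the axis ticks). For the g-code, the solid's height is divided into equal slices at the stated Δz and each level perimeter traced with G1 moves after a G0 lift.

; perimeter-only toolpath
G21 ; units = mm
G90 ; absolute positioning
G28 ; home
; layer 1
G0 Z5.750
G0 X0.000 Y0.000
G1 X21.000 Y0.000
G1 X21.000 Y16.500
G1 X0.000 Y16.500
G1 X0.000 Y0.000
; layer 2
G0 Z11.500
G0 X0.000 Y0.000
G1 X21.000 Y0.000
G1 X21.000 Y11.000
G1 X0.000 Y11.000
G1 X0.000 Y0.000
; layer 3
G0 Z17.250
G0 X0.000 Y0.000
G1 X21.000 Y0.000
G1 X21.000 Y5.500
G1 X0.000 Y5.500
G1 X0.000 Y0.000
M2 ; end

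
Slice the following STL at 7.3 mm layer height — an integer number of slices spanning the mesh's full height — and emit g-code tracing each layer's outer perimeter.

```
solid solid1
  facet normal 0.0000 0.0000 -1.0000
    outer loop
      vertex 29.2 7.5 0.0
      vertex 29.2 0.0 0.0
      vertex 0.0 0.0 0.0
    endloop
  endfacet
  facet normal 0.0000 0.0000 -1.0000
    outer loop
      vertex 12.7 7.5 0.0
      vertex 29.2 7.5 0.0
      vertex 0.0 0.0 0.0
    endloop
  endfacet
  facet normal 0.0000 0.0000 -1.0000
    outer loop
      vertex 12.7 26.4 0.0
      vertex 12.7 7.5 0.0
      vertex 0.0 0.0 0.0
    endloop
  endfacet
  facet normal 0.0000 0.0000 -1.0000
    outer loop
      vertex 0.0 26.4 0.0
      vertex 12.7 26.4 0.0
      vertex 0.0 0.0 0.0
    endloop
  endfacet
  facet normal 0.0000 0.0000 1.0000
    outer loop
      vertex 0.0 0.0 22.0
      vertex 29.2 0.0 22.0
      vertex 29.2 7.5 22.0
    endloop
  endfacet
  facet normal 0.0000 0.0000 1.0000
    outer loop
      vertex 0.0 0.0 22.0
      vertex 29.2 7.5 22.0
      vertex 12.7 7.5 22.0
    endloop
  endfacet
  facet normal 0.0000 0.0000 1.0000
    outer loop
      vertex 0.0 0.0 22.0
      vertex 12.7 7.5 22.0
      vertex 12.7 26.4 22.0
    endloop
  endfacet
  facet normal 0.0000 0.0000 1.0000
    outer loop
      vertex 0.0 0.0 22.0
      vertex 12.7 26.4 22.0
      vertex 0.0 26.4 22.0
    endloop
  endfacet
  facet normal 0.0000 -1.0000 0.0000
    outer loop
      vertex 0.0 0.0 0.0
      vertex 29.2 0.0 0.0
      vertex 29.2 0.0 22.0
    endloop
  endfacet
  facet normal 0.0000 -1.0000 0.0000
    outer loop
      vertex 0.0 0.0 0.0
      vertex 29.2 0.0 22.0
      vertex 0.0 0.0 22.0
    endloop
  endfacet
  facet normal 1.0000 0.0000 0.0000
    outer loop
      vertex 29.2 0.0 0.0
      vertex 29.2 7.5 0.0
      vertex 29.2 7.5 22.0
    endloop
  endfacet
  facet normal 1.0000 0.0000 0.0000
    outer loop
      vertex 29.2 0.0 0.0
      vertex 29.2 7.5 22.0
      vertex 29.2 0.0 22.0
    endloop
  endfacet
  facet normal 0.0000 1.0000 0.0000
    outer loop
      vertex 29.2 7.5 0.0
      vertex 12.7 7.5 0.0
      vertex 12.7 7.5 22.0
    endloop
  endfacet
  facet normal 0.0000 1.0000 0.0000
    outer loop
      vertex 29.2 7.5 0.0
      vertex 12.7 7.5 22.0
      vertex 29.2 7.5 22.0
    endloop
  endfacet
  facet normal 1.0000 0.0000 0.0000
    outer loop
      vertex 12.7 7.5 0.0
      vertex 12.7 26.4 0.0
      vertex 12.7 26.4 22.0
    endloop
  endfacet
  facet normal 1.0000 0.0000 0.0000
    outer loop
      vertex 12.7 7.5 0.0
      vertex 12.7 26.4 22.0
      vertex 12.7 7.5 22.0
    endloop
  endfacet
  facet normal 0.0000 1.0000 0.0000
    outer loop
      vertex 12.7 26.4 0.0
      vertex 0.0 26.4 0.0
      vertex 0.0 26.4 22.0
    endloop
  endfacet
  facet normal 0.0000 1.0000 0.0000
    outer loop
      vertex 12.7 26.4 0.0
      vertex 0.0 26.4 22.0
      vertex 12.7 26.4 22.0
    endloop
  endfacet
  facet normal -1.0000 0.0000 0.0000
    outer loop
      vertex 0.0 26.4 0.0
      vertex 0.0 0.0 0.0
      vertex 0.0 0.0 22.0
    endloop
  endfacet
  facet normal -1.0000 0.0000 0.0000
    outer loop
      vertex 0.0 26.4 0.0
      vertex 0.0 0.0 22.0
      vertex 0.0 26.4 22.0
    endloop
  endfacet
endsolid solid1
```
; perimeter-only toolpath
G21 ; units = mm
G90 ; absolute positioning
G28 ; home
; layer 1
G0 Z7.3
G0 X0.0 Y0.0
G1 X29.2 Y0.0
G1 X29.2 Y7.5
G1 X12.7 Y7.5
G1 X12.7 Y26.4
G1 X0.0 Y26.4
G1 X0.0 Y0.0
; layer 2
G0 Z14.7
G0 X0.0 Y0.0
G1 X29.2 Y0.0
G1 X29.2 Y7.5
G1 X12.7 Y7.5
G1 X12.7 Y26.4
G1 X0.0 Y26.4
G1 X0.0 Y0.0
; layer 3
G0 Z22.0
G0 X0.0 Y0.0
G1 X29.2 Y0.0
G1 X29.2 Y7.5
G1 X12.7 Y7.5
G1 X12.7 Y26.4
G1 X0.0 Y26.4
G1 X0.0 Y0.0
M2 ; end

The solid is an L-shaped prism: outer 29.2 × 26.4 mm, arm thicknesses ≈ 7.5 mm (horizontal) and 12.7 mm (vertical), extruded 22 mm in z. Slicing at Δz = 7.3 mm — 3 equal slices spanning the solid's height, so layer i sits at z = i·h/3 — gives 3 non-empty perimeters. Each is a 6-segment closed polygon; G0 lifts to the layer z and rapids to the start vertex, then G1 traces the edges.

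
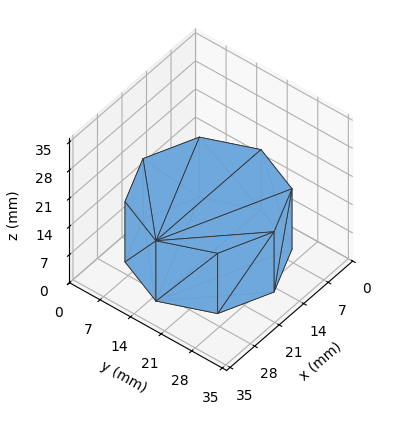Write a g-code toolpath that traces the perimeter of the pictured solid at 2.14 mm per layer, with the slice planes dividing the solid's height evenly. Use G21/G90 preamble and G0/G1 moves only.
Reading the render: the shape is a regular 8-sided prism (a cylinder approximated with 8 flat sides), circumscribed radius ≈ 15 mm, height ≈ 15 mm (dimensions read to the nearest mm from the axis ticks). For the g-code, the solid's height is divided into equal slices at the stated Δz and each level perimeter traced with G1 moves after a G0 lift.

; perimeter-only toolpath
G21 ; units = mm
G90 ; absolute positioning
G28 ; home
; layer 1
G0 Z2.14
G0 X30.00 Y15.00
G1 X25.61 Y25.61
G1 X15.00 Y30.00
G1 X4.39 Y25.61
G1 X0.00 Y15.00
G1 X4.39 Y4.39
G1 X15.00 Y0.00
G1 X25.61 Y4.39
G1 X30.00 Y15.00
; layer 2
G0 Z4.29
G0 X30.00 Y15.00
G1 X25.61 Y25.61
G1 X15.00 Y30.00
G1 X4.39 Y25.61
G1 X0.00 Y15.00
G1 X4.39 Y4.39
G1 X15.00 Y0.00
G1 X25.61 Y4.39
G1 X30.00 Y15.00
; layer 3
G0 Z6.43
G0 X30.00 Y15.00
G1 X25.61 Y25.61
G1 X15.00 Y30.00
G1 X4.39 Y25.61
G1 X0.00 Y15.00
G1 X4.39 Y4.39
G1 X15.00 Y0.00
G1 X25.61 Y4.39
G1 X30.00 Y15.00
; layer 4
G0 Z8.57
G0 X30.00 Y15.00
G1 X25.61 Y25.61
G1 X15.00 Y30.00
G1 X4.39 Y25.61
G1 X0.00 Y15.00
G1 X4.39 Y4.39
G1 X15.00 Y0.00
G1 X25.61 Y4.39
G1 X30.00 Y15.00
; layer 5
G0 Z10.71
G0 X30.00 Y15.00
G1 X25.61 Y25.61
G1 X15.00 Y30.00
G1 X4.39 Y25.61
G1 X0.00 Y15.00
G1 X4.39 Y4.39
G1 X15.00 Y0.00
G1 X25.61 Y4.39
G1 X30.00 Y15.00
; layer 6
G0 Z12.86
G0 X30.00 Y15.00
G1 X25.61 Y25.61
G1 X15.00 Y30.00
G1 X4.39 Y25.61
G1 X0.00 Y15.00
G1 X4.39 Y4.39
G1 X15.00 Y0.00
G1 X25.61 Y4.39
G1 X30.00 Y15.00
; layer 7
G0 Z15.00
G0 X30.00 Y15.00
G1 X25.61 Y25.61
G1 X15.00 Y30.00
G1 X4.39 Y25.61
G1 X0.00 Y15.00
G1 X4.39 Y4.39
G1 X15.00 Y0.00
G1 X25.61 Y4.39
G1 X30.00 Y15.00
M2 ; end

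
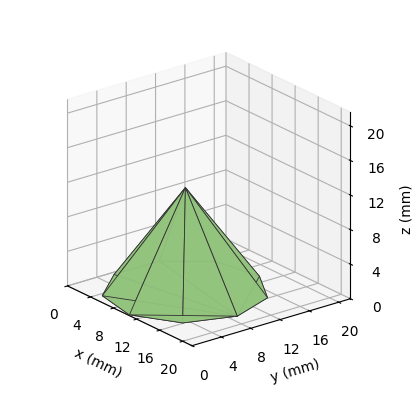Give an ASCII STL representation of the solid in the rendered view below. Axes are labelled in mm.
Reading the render: the shape is a regular 9-sided pyramid, base circumscribed radius ≈ 9 mm, apex at z ≈ 12 mm (dimensions read to the nearest mm from the axis ticks). For the STL, each face is triangulated and given an outward normal.

solid part
  facet normal 0.0000 0.0000 -1.0000
    outer loop
      vertex 10.563 17.863 0.000
      vertex 15.894 14.785 0.000
      vertex 18.000 9.000 0.000
    endloop
  endfacet
  facet normal 0.0000 0.0000 -1.0000
    outer loop
      vertex 4.500 16.794 0.000
      vertex 10.563 17.863 0.000
      vertex 18.000 9.000 0.000
    endloop
  endfacet
  facet normal 0.0000 0.0000 -1.0000
    outer loop
      vertex 0.543 12.078 0.000
      vertex 4.500 16.794 0.000
      vertex 18.000 9.000 0.000
    endloop
  endfacet
  facet normal 0.0000 0.0000 -1.0000
    outer loop
      vertex 0.543 5.922 0.000
      vertex 0.543 12.078 0.000
      vertex 18.000 9.000 0.000
    endloop
  endfacet
  facet normal 0.0000 0.0000 -1.0000
    outer loop
      vertex 4.500 1.206 0.000
      vertex 0.543 5.922 0.000
      vertex 18.000 9.000 0.000
    endloop
  endfacet
  facet normal 0.0000 0.0000 -1.0000
    outer loop
      vertex 10.563 0.137 0.000
      vertex 4.500 1.206 0.000
      vertex 18.000 9.000 0.000
    endloop
  endfacet
  facet normal 0.0000 0.0000 -1.0000
    outer loop
      vertex 15.894 3.215 0.000
      vertex 10.563 0.137 0.000
      vertex 18.000 9.000 0.000
    endloop
  endfacet
  facet normal 0.7681 0.2796 0.5761
    outer loop
      vertex 18.000 9.000 0.000
      vertex 15.894 14.785 0.000
      vertex 9.000 9.000 12.000
    endloop
  endfacet
  facet normal 0.4087 0.7079 0.5761
    outer loop
      vertex 15.894 14.785 0.000
      vertex 10.563 17.863 0.000
      vertex 9.000 9.000 12.000
    endloop
  endfacet
  facet normal -0.1419 0.8050 0.5761
    outer loop
      vertex 10.563 17.863 0.000
      vertex 4.500 16.794 0.000
      vertex 9.000 9.000 12.000
    endloop
  endfacet
  facet normal -0.6262 0.5254 0.5761
    outer loop
      vertex 4.500 16.794 0.000
      vertex 0.543 12.078 0.000
      vertex 9.000 9.000 12.000
    endloop
  endfacet
  facet normal -0.8174 0.0000 0.5761
    outer loop
      vertex 0.543 12.078 0.000
      vertex 0.543 5.922 0.000
      vertex 9.000 9.000 12.000
    endloop
  endfacet
  facet normal -0.6262 -0.5254 0.5761
    outer loop
      vertex 0.543 5.922 0.000
      vertex 4.500 1.206 0.000
      vertex 9.000 9.000 12.000
    endloop
  endfacet
  facet normal -0.1419 -0.8050 0.5761
    outer loop
      vertex 4.500 1.206 0.000
      vertex 10.563 0.137 0.000
      vertex 9.000 9.000 12.000
    endloop
  endfacet
  facet normal 0.4087 -0.7079 0.5761
    outer loop
      vertex 10.563 0.137 0.000
      vertex 15.894 3.215 0.000
      vertex 9.000 9.000 12.000
    endloop
  endfacet
  facet normal 0.7681 -0.2796 0.5761
    outer loop
      vertex 15.894 3.215 0.000
      vertex 18.000 9.000 0.000
      vertex 9.000 9.000 12.000
    endloop
  endfacet
endsolid part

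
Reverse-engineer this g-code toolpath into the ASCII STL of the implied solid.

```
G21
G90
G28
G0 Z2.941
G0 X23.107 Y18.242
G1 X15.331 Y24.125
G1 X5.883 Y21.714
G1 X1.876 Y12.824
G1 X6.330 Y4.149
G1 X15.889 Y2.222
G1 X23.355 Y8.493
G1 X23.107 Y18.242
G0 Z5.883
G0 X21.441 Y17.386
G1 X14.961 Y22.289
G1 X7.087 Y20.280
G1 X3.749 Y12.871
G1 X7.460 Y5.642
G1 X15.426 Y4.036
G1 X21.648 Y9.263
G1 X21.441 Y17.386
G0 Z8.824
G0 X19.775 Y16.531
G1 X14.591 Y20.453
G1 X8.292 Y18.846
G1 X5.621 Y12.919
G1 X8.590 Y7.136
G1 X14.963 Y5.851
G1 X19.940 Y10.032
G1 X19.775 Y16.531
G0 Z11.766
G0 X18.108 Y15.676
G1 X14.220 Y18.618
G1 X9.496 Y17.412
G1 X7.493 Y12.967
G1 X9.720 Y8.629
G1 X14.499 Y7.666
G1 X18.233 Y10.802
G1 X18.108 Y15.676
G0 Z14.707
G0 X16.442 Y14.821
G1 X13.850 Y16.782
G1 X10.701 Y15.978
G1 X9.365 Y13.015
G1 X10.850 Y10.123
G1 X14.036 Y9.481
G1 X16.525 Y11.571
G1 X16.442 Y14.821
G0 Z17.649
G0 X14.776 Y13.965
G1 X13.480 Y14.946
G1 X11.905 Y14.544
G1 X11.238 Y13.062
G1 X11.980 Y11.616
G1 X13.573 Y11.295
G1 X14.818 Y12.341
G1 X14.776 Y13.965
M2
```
solid part
  facet normal 0.0000 0.0000 -1.0000
    outer loop
      vertex 4.678 23.148 0.000
      vertex 15.701 25.961 0.000
      vertex 24.773 19.097 0.000
    endloop
  endfacet
  facet normal 0.0000 0.0000 -1.0000
    outer loop
      vertex 0.004 12.776 0.000
      vertex 4.678 23.148 0.000
      vertex 24.773 19.097 0.000
    endloop
  endfacet
  facet normal 0.0000 0.0000 -1.0000
    outer loop
      vertex 5.200 2.655 0.000
      vertex 0.004 12.776 0.000
      vertex 24.773 19.097 0.000
    endloop
  endfacet
  facet normal 0.0000 0.0000 -1.0000
    outer loop
      vertex 16.352 0.407 0.000
      vertex 5.200 2.655 0.000
      vertex 24.773 19.097 0.000
    endloop
  endfacet
  facet normal 0.0000 0.0000 -1.0000
    outer loop
      vertex 25.063 7.724 0.000
      vertex 16.352 0.407 0.000
      vertex 24.773 19.097 0.000
    endloop
  endfacet
  facet normal 0.5234 0.6917 0.4976
    outer loop
      vertex 24.773 19.097 0.000
      vertex 15.701 25.961 0.000
      vertex 13.110 13.110 20.590
    endloop
  endfacet
  facet normal -0.2145 0.8405 0.4976
    outer loop
      vertex 15.701 25.961 0.000
      vertex 4.678 23.148 0.000
      vertex 13.110 13.110 20.590
    endloop
  endfacet
  facet normal -0.7908 0.3564 0.4976
    outer loop
      vertex 4.678 23.148 0.000
      vertex 0.004 12.776 0.000
      vertex 13.110 13.110 20.590
    endloop
  endfacet
  facet normal -0.7717 -0.3962 0.4976
    outer loop
      vertex 0.004 12.776 0.000
      vertex 5.200 2.655 0.000
      vertex 13.110 13.110 20.590
    endloop
  endfacet
  facet normal -0.1714 -0.8503 0.4976
    outer loop
      vertex 5.200 2.655 0.000
      vertex 16.352 0.407 0.000
      vertex 13.110 13.110 20.590
    endloop
  endfacet
  facet normal 0.5579 -0.6642 0.4976
    outer loop
      vertex 16.352 0.407 0.000
      vertex 25.063 7.724 0.000
      vertex 13.110 13.110 20.590
    endloop
  endfacet
  facet normal 0.8671 0.0221 0.4976
    outer loop
      vertex 25.063 7.724 0.000
      vertex 24.773 19.097 0.000
      vertex 13.110 13.110 20.590
    endloop
  endfacet
endsolid part

The G0 Z moves step by Δz≈2.941 mm. The G1 loops shrink linearly with z, so the solid tapers from its base footprint up to z≈20.6. Closing with a flat bottom cap and the tapered top and triangulating gives 12 facets — a regular 7-sided pyramid, base circumscribed radius ≈ 13.1 mm, apex at z ≈ 20.6 mm.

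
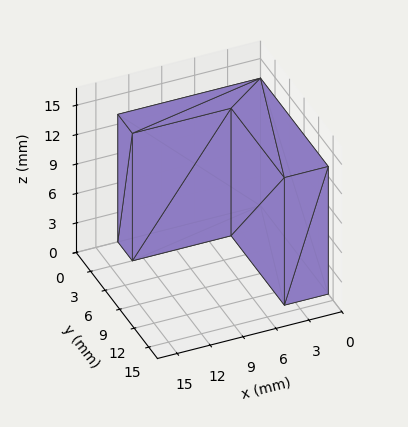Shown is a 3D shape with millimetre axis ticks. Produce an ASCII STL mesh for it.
Reading the render: the shape is an L-shaped prism: outer 13 × 14 mm, arm thicknesses ≈ 3 mm (horizontal) and 4 mm (vertical), extruded 13 mm in z (dimensions read to the nearest mm from the axis ticks). For the STL, each face is triangulated and given an outward normal.

solid part
  facet normal 0.0000 0.0000 -1.0000
    outer loop
      vertex 13.000 3.000 0.000
      vertex 13.000 0.000 0.000
      vertex 0.000 0.000 0.000
    endloop
  endfacet
  facet normal 0.0000 0.0000 -1.0000
    outer loop
      vertex 4.000 3.000 0.000
      vertex 13.000 3.000 0.000
      vertex 0.000 0.000 0.000
    endloop
  endfacet
  facet normal 0.0000 0.0000 -1.0000
    outer loop
      vertex 4.000 14.000 0.000
      vertex 4.000 3.000 0.000
      vertex 0.000 0.000 0.000
    endloop
  endfacet
  facet normal 0.0000 0.0000 -1.0000
    outer loop
      vertex 0.000 14.000 0.000
      vertex 4.000 14.000 0.000
      vertex 0.000 0.000 0.000
    endloop
  endfacet
  facet normal 0.0000 0.0000 1.0000
    outer loop
      vertex 0.000 0.000 13.000
      vertex 13.000 0.000 13.000
      vertex 13.000 3.000 13.000
    endloop
  endfacet
  facet normal 0.0000 0.0000 1.0000
    outer loop
      vertex 0.000 0.000 13.000
      vertex 13.000 3.000 13.000
      vertex 4.000 3.000 13.000
    endloop
  endfacet
  facet normal 0.0000 0.0000 1.0000
    outer loop
      vertex 0.000 0.000 13.000
      vertex 4.000 3.000 13.000
      vertex 4.000 14.000 13.000
    endloop
  endfacet
  facet normal 0.0000 0.0000 1.0000
    outer loop
      vertex 0.000 0.000 13.000
      vertex 4.000 14.000 13.000
      vertex 0.000 14.000 13.000
    endloop
  endfacet
  facet normal 0.0000 -1.0000 0.0000
    outer loop
      vertex 0.000 0.000 0.000
      vertex 13.000 0.000 0.000
      vertex 13.000 0.000 13.000
    endloop
  endfacet
  facet normal 0.0000 -1.0000 0.0000
    outer loop
      vertex 0.000 0.000 0.000
      vertex 13.000 0.000 13.000
      vertex 0.000 0.000 13.000
    endloop
  endfacet
  facet normal 1.0000 0.0000 0.0000
    outer loop
      vertex 13.000 0.000 0.000
      vertex 13.000 3.000 0.000
      vertex 13.000 3.000 13.000
    endloop
  endfacet
  facet normal 1.0000 0.0000 0.0000
    outer loop
      vertex 13.000 0.000 0.000
      vertex 13.000 3.000 13.000
      vertex 13.000 0.000 13.000
    endloop
  endfacet
  facet normal 0.0000 1.0000 0.0000
    outer loop
      vertex 13.000 3.000 0.000
      vertex 4.000 3.000 0.000
      vertex 4.000 3.000 13.000
    endloop
  endfacet
  facet normal 0.0000 1.0000 0.0000
    outer loop
      vertex 13.000 3.000 0.000
      vertex 4.000 3.000 13.000
      vertex 13.000 3.000 13.000
    endloop
  endfacet
  facet normal 1.0000 0.0000 0.0000
    outer loop
      vertex 4.000 3.000 0.000
      vertex 4.000 14.000 0.000
      vertex 4.000 14.000 13.000
    endloop
  endfacet
  facet normal 1.0000 0.0000 0.0000
    outer loop
      vertex 4.000 3.000 0.000
      vertex 4.000 14.000 13.000
      vertex 4.000 3.000 13.000
    endloop
  endfacet
  facet normal 0.0000 1.0000 0.0000
    outer loop
      vertex 4.000 14.000 0.000
      vertex 0.000 14.000 0.000
      vertex 0.000 14.000 13.000
    endloop
  endfacet
  facet normal 0.0000 1.0000 0.0000
    outer loop
      vertex 4.000 14.000 0.000
      vertex 0.000 14.000 13.000
      vertex 4.000 14.000 13.000
    endloop
  endfacet
  facet normal -1.0000 0.0000 0.0000
    outer loop
      vertex 0.000 14.000 0.000
      vertex 0.000 0.000 0.000
      vertex 0.000 0.000 13.000
    endloop
  endfacet
  facet normal -1.0000 0.0000 0.0000
    outer loop
      vertex 0.000 14.000 0.000
      vertex 0.000 0.000 13.000
      vertex 0.000 14.000 13.000
    endloop
  endfacet
endsolid part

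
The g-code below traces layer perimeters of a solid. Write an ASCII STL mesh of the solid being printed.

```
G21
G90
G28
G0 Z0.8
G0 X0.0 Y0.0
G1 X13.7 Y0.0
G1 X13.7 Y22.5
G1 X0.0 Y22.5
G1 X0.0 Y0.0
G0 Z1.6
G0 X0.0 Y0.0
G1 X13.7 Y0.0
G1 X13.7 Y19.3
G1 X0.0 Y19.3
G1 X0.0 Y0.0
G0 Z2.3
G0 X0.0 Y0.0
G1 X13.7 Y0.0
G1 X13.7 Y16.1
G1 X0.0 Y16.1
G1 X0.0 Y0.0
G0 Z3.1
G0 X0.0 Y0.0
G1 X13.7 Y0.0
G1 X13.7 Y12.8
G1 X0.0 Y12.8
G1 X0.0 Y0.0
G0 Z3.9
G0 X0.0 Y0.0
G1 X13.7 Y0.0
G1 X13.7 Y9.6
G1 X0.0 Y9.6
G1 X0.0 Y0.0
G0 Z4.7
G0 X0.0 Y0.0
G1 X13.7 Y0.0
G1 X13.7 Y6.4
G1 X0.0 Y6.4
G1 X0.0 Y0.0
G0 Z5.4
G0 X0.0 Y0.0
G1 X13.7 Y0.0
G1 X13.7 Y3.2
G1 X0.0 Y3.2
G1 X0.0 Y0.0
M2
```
solid part
  facet normal 0.0000 0.0000 -1.0000
    outer loop
      vertex 13.7 25.7 0.0
      vertex 13.7 0.0 0.0
      vertex 0.0 0.0 0.0
    endloop
  endfacet
  facet normal 0.0000 0.0000 -1.0000
    outer loop
      vertex 0.0 25.7 0.0
      vertex 13.7 25.7 0.0
      vertex 0.0 0.0 0.0
    endloop
  endfacet
  facet normal 0.0000 -1.0000 0.0000
    outer loop
      vertex 0.0 0.0 0.0
      vertex 13.7 0.0 0.0
      vertex 13.7 0.0 6.2
    endloop
  endfacet
  facet normal 0.0000 -1.0000 0.0000
    outer loop
      vertex 0.0 0.0 0.0
      vertex 13.7 0.0 6.2
      vertex 0.0 0.0 6.2
    endloop
  endfacet
  facet normal 0.0000 0.2345 0.9721
    outer loop
      vertex 0.0 0.0 6.2
      vertex 13.7 0.0 6.2
      vertex 13.7 25.7 0.0
    endloop
  endfacet
  facet normal 0.0000 0.2345 0.9721
    outer loop
      vertex 0.0 0.0 6.2
      vertex 13.7 25.7 0.0
      vertex 0.0 25.7 0.0
    endloop
  endfacet
  facet normal -1.0000 0.0000 0.0000
    outer loop
      vertex 0.0 0.0 6.2
      vertex 0.0 25.7 0.0
      vertex 0.0 0.0 0.0
    endloop
  endfacet
  facet normal 1.0000 0.0000 0.0000
    outer loop
      vertex 13.7 0.0 0.0
      vertex 13.7 25.7 0.0
      vertex 13.7 0.0 6.2
    endloop
  endfacet
endsolid part

The G0 Z moves step by Δz≈0.8 mm. The G1 loops shrink linearly with z, so the solid tapers from its base footprint up to z≈6.2. Closing with a flat bottom cap and the tapered top and triangulating gives 8 facets — a wedge (ramp): 13.7 × 25.7 mm base, rising to 6.2 mm along the y=0 edge and sloping linearly to z=0 at y=25.7.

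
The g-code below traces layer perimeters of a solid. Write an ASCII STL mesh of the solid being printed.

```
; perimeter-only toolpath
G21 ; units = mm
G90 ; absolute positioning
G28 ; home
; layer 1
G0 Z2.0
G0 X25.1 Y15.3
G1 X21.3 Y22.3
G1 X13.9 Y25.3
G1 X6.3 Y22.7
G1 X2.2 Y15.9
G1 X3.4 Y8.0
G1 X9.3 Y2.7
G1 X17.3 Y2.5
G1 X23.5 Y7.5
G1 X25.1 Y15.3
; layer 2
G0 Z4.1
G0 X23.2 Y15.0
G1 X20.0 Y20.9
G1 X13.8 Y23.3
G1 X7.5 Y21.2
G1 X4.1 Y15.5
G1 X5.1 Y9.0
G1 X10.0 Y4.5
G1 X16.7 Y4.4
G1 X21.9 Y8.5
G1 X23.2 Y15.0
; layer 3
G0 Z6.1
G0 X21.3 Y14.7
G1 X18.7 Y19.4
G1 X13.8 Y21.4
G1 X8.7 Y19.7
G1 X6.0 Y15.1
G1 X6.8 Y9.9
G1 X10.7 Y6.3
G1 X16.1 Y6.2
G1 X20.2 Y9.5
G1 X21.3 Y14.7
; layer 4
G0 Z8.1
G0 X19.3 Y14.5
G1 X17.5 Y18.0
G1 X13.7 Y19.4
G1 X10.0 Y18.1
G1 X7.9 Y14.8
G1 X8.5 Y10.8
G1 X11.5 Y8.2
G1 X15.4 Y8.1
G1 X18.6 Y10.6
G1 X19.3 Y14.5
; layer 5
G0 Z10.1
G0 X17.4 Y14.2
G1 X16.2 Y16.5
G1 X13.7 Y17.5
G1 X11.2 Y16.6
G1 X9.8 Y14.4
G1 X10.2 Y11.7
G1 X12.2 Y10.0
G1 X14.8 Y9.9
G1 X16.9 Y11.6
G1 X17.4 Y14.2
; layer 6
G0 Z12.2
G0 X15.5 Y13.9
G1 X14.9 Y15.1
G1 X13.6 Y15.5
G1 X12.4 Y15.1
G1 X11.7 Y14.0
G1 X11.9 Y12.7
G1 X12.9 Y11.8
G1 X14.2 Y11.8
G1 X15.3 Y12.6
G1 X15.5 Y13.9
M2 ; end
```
solid part
  facet normal 0.0000 0.0000 -1.0000
    outer loop
      vertex 13.9 27.2 0.0
      vertex 22.6 23.8 0.0
      vertex 27.0 15.6 0.0
    endloop
  endfacet
  facet normal 0.0000 0.0000 -1.0000
    outer loop
      vertex 5.1 24.2 0.0
      vertex 13.9 27.2 0.0
      vertex 27.0 15.6 0.0
    endloop
  endfacet
  facet normal 0.0000 0.0000 -1.0000
    outer loop
      vertex 0.3 16.3 0.0
      vertex 5.1 24.2 0.0
      vertex 27.0 15.6 0.0
    endloop
  endfacet
  facet normal 0.0000 0.0000 -1.0000
    outer loop
      vertex 1.7 7.1 0.0
      vertex 0.3 16.3 0.0
      vertex 27.0 15.6 0.0
    endloop
  endfacet
  facet normal 0.0000 0.0000 -1.0000
    outer loop
      vertex 8.6 0.9 0.0
      vertex 1.7 7.1 0.0
      vertex 27.0 15.6 0.0
    endloop
  endfacet
  facet normal 0.0000 0.0000 -1.0000
    outer loop
      vertex 17.9 0.7 0.0
      vertex 8.6 0.9 0.0
      vertex 27.0 15.6 0.0
    endloop
  endfacet
  facet normal 0.0000 0.0000 -1.0000
    outer loop
      vertex 25.2 6.5 0.0
      vertex 17.9 0.7 0.0
      vertex 27.0 15.6 0.0
    endloop
  endfacet
  facet normal 0.6556 0.3518 0.6682
    outer loop
      vertex 27.0 15.6 0.0
      vertex 22.6 23.8 0.0
      vertex 13.6 13.6 14.2
    endloop
  endfacet
  facet normal 0.2706 0.6924 0.6689
    outer loop
      vertex 22.6 23.8 0.0
      vertex 13.9 27.2 0.0
      vertex 13.6 13.6 14.2
    endloop
  endfacet
  facet normal -0.2399 0.7036 0.6688
    outer loop
      vertex 13.9 27.2 0.0
      vertex 5.1 24.2 0.0
      vertex 13.6 13.6 14.2
    endloop
  endfacet
  facet normal -0.6355 0.3861 0.6686
    outer loop
      vertex 5.1 24.2 0.0
      vertex 0.3 16.3 0.0
      vertex 13.6 13.6 14.2
    endloop
  endfacet
  facet normal -0.7358 -0.1120 0.6679
    outer loop
      vertex 0.3 16.3 0.0
      vertex 1.7 7.1 0.0
      vertex 13.6 13.6 14.2
    endloop
  endfacet
  facet normal -0.4966 -0.5527 0.6692
    outer loop
      vertex 1.7 7.1 0.0
      vertex 8.6 0.9 0.0
      vertex 13.6 13.6 14.2
    endloop
  endfacet
  facet normal -0.0160 -0.7425 0.6697
    outer loop
      vertex 8.6 0.9 0.0
      vertex 17.9 0.7 0.0
      vertex 13.6 13.6 14.2
    endloop
  endfacet
  facet normal 0.4625 -0.5821 0.6688
    outer loop
      vertex 17.9 0.7 0.0
      vertex 25.2 6.5 0.0
      vertex 13.6 13.6 14.2
    endloop
  endfacet
  facet normal 0.7297 -0.1443 0.6683
    outer loop
      vertex 25.2 6.5 0.0
      vertex 27.0 15.6 0.0
      vertex 13.6 13.6 14.2
    endloop
  endfacet
endsolid part

The G0 Z moves step by Δz≈2.0 mm. The G1 loops shrink linearly with z, so the solid tapers from its base footprint up to z≈14.2. Closing with a flat bottom cap and the tapered top and triangulating gives 16 facets — a regular 9-sided pyramid, base circumscribed radius ≈ 13.6 mm, apex at z ≈ 14.2 mm.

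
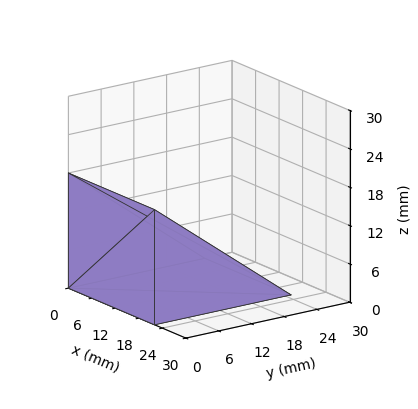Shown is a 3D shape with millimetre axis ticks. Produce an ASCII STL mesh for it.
Reading the render: the shape is a wedge (ramp): 22 × 25 mm base, rising to 18 mm along the y=0 edge and sloping linearly to z=0 at y=25 (dimensions read to the nearest mm from the axis ticks). For the STL, each face is triangulated and given an outward normal.

solid part
  facet normal 0.0000 0.0000 -1.0000
    outer loop
      vertex 22.000 25.000 0.000
      vertex 22.000 0.000 0.000
      vertex 0.000 0.000 0.000
    endloop
  endfacet
  facet normal 0.0000 0.0000 -1.0000
    outer loop
      vertex 0.000 25.000 0.000
      vertex 22.000 25.000 0.000
      vertex 0.000 0.000 0.000
    endloop
  endfacet
  facet normal 0.0000 -1.0000 0.0000
    outer loop
      vertex 0.000 0.000 0.000
      vertex 22.000 0.000 0.000
      vertex 22.000 0.000 18.000
    endloop
  endfacet
  facet normal 0.0000 -1.0000 0.0000
    outer loop
      vertex 0.000 0.000 0.000
      vertex 22.000 0.000 18.000
      vertex 0.000 0.000 18.000
    endloop
  endfacet
  facet normal 0.0000 0.5843 0.8115
    outer loop
      vertex 0.000 0.000 18.000
      vertex 22.000 0.000 18.000
      vertex 22.000 25.000 0.000
    endloop
  endfacet
  facet normal 0.0000 0.5843 0.8115
    outer loop
      vertex 0.000 0.000 18.000
      vertex 22.000 25.000 0.000
      vertex 0.000 25.000 0.000
    endloop
  endfacet
  facet normal -1.0000 0.0000 0.0000
    outer loop
      vertex 0.000 0.000 18.000
      vertex 0.000 25.000 0.000
      vertex 0.000 0.000 0.000
    endloop
  endfacet
  facet normal 1.0000 0.0000 0.0000
    outer loop
      vertex 22.000 0.000 0.000
      vertex 22.000 25.000 0.000
      vertex 22.000 0.000 18.000
    endloop
  endfacet
endsolid part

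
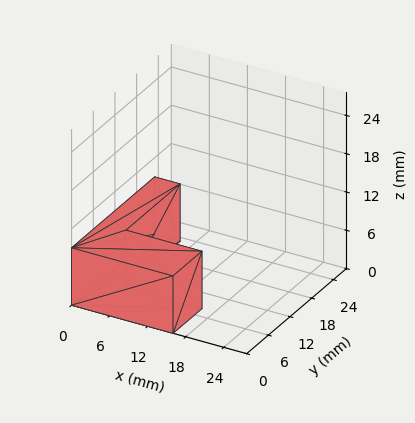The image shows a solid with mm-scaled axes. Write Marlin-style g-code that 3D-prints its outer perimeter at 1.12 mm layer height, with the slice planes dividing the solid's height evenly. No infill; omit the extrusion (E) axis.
Reading the render: the shape is an L-shaped prism: outer 16 × 23 mm, arm thicknesses ≈ 8 mm (horizontal) and 4 mm (vertical), extruded 9 mm in z (dimensions read to the nearest mm from the axis ticks). For the g-code, the solid's height is divided into equal slices at the stated Δz and each level perimeter traced with G1 moves after a G0 lift.

; perimeter-only toolpath
G21 ; units = mm
G90 ; absolute positioning
G28 ; home
; layer 1
G0 Z1.12
G0 X0.00 Y0.00
G1 X16.00 Y0.00
G1 X16.00 Y8.00
G1 X4.00 Y8.00
G1 X4.00 Y23.00
G1 X0.00 Y23.00
G1 X0.00 Y0.00
; layer 2
G0 Z2.25
G0 X0.00 Y0.00
G1 X16.00 Y0.00
G1 X16.00 Y8.00
G1 X4.00 Y8.00
G1 X4.00 Y23.00
G1 X0.00 Y23.00
G1 X0.00 Y0.00
; layer 3
G0 Z3.38
G0 X0.00 Y0.00
G1 X16.00 Y0.00
G1 X16.00 Y8.00
G1 X4.00 Y8.00
G1 X4.00 Y23.00
G1 X0.00 Y23.00
G1 X0.00 Y0.00
; layer 4
G0 Z4.50
G0 X0.00 Y0.00
G1 X16.00 Y0.00
G1 X16.00 Y8.00
G1 X4.00 Y8.00
G1 X4.00 Y23.00
G1 X0.00 Y23.00
G1 X0.00 Y0.00
; layer 5
G0 Z5.62
G0 X0.00 Y0.00
G1 X16.00 Y0.00
G1 X16.00 Y8.00
G1 X4.00 Y8.00
G1 X4.00 Y23.00
G1 X0.00 Y23.00
G1 X0.00 Y0.00
; layer 6
G0 Z6.75
G0 X0.00 Y0.00
G1 X16.00 Y0.00
G1 X16.00 Y8.00
G1 X4.00 Y8.00
G1 X4.00 Y23.00
G1 X0.00 Y23.00
G1 X0.00 Y0.00
; layer 7
G0 Z7.88
G0 X0.00 Y0.00
G1 X16.00 Y0.00
G1 X16.00 Y8.00
G1 X4.00 Y8.00
G1 X4.00 Y23.00
G1 X0.00 Y23.00
G1 X0.00 Y0.00
; layer 8
G0 Z9.00
G0 X0.00 Y0.00
G1 X16.00 Y0.00
G1 X16.00 Y8.00
G1 X4.00 Y8.00
G1 X4.00 Y23.00
G1 X0.00 Y23.00
G1 X0.00 Y0.00
M2 ; end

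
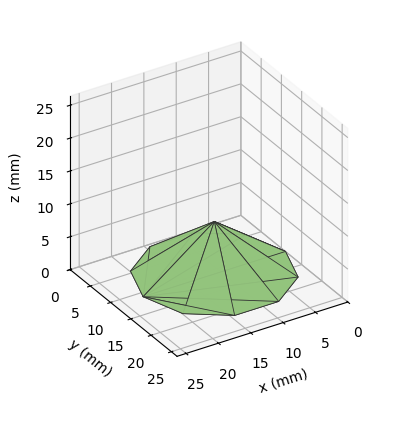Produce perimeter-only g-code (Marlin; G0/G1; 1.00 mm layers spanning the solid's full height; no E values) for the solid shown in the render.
Reading the render: the shape is a regular 10-sided pyramid, base circumscribed radius ≈ 11 mm, apex at z ≈ 8 mm (dimensions read to the nearest mm from the axis ticks). For the g-code, the solid's height is divided into equal slices at the stated Δz and each level perimeter traced with G1 moves after a G0 lift.

; perimeter-only toolpath
G21 ; units = mm
G90 ; absolute positioning
G28 ; home
; layer 1
G0 Z1.00
G0 X20.62 Y11.00
G1 X18.79 Y16.66
G1 X13.97 Y20.15
G1 X8.02 Y20.15
G1 X3.21 Y16.66
G1 X1.38 Y11.00
G1 X3.21 Y5.34
G1 X8.02 Y1.85
G1 X13.97 Y1.85
G1 X18.79 Y5.34
G1 X20.62 Y11.00
; layer 2
G0 Z2.00
G0 X19.25 Y11.00
G1 X17.67 Y15.85
G1 X13.55 Y18.84
G1 X8.45 Y18.84
G1 X4.33 Y15.85
G1 X2.75 Y11.00
G1 X4.33 Y6.15
G1 X8.45 Y3.16
G1 X13.55 Y3.16
G1 X17.67 Y6.15
G1 X19.25 Y11.00
; layer 3
G0 Z3.00
G0 X17.88 Y11.00
G1 X16.56 Y15.04
G1 X13.12 Y17.54
G1 X8.88 Y17.54
G1 X5.44 Y15.04
G1 X4.12 Y11.00
G1 X5.44 Y6.96
G1 X8.88 Y4.46
G1 X13.12 Y4.46
G1 X16.56 Y6.96
G1 X17.88 Y11.00
; layer 4
G0 Z4.00
G0 X16.50 Y11.00
G1 X15.45 Y14.23
G1 X12.70 Y16.23
G1 X9.30 Y16.23
G1 X6.55 Y14.23
G1 X5.50 Y11.00
G1 X6.55 Y7.77
G1 X9.30 Y5.77
G1 X12.70 Y5.77
G1 X15.45 Y7.77
G1 X16.50 Y11.00
; layer 5
G0 Z5.00
G0 X15.12 Y11.00
G1 X14.34 Y13.43
G1 X12.28 Y14.92
G1 X9.72 Y14.92
G1 X7.66 Y13.43
G1 X6.88 Y11.00
G1 X7.66 Y8.57
G1 X9.72 Y7.08
G1 X12.28 Y7.08
G1 X14.34 Y8.57
G1 X15.12 Y11.00
; layer 6
G0 Z6.00
G0 X13.75 Y11.00
G1 X13.22 Y12.62
G1 X11.85 Y13.62
G1 X10.15 Y13.62
G1 X8.78 Y12.62
G1 X8.25 Y11.00
G1 X8.78 Y9.38
G1 X10.15 Y8.38
G1 X11.85 Y8.38
G1 X13.22 Y9.38
G1 X13.75 Y11.00
; layer 7
G0 Z7.00
G0 X12.38 Y11.00
G1 X12.11 Y11.81
G1 X11.43 Y12.31
G1 X10.57 Y12.31
G1 X9.89 Y11.81
G1 X9.62 Y11.00
G1 X9.89 Y10.19
G1 X10.57 Y9.69
G1 X11.43 Y9.69
G1 X12.11 Y10.19
G1 X12.38 Y11.00
M2 ; end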